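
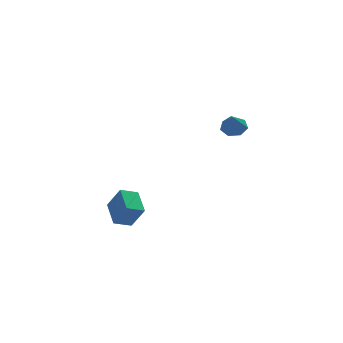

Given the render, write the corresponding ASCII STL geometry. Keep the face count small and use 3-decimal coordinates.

solid 
facet normal -0.926 -0.084 0.369
outer loop
vertex -1.847 -0.007 -2.947
vertex -1.758 1.399 -2.404
vertex -2.377 0.496 -4.164
endloop
endfacet
facet normal -0.058 -0.931 -0.360
outer loop
vertex -1.442 0.581 -4.536
vertex -1.847 -0.007 -2.947
vertex -2.377 0.496 -4.164
endloop
endfacet
facet normal -0.926 -0.084 0.369
outer loop
vertex -2.377 0.496 -4.164
vertex -1.758 1.399 -2.404
vertex -2.288 1.903 -3.621
endloop
endfacet
facet normal -0.373 0.354 -0.857
outer loop
vertex -2.288 1.903 -3.621
vertex -1.442 0.581 -4.536
vertex -2.377 0.496 -4.164
endloop
endfacet
facet normal 0.373 -0.355 0.857
outer loop
vertex -1.847 -0.007 -2.947
vertex -0.823 1.484 -2.776
vertex -1.758 1.399 -2.404
endloop
endfacet
facet normal -0.059 -0.931 -0.360
outer loop
vertex -0.912 0.077 -3.319
vertex -1.847 -0.007 -2.947
vertex -1.442 0.581 -4.536
endloop
endfacet
facet normal 0.373 -0.355 0.857
outer loop
vertex -0.912 0.077 -3.319
vertex -0.823 1.484 -2.776
vertex -1.847 -0.007 -2.947
endloop
endfacet
facet normal 0.059 0.931 0.360
outer loop
vertex -1.758 1.399 -2.404
vertex -0.823 1.484 -2.776
vertex -2.288 1.903 -3.621
endloop
endfacet
facet normal -0.373 0.355 -0.857
outer loop
vertex -1.353 1.987 -3.993
vertex -1.442 0.581 -4.536
vertex -2.288 1.903 -3.621
endloop
endfacet
facet normal 0.059 0.931 0.359
outer loop
vertex -2.288 1.903 -3.621
vertex -0.823 1.484 -2.776
vertex -1.353 1.987 -3.993
endloop
endfacet
facet normal 0.926 0.084 -0.369
outer loop
vertex -1.353 1.987 -3.993
vertex -0.912 0.077 -3.319
vertex -1.442 0.581 -4.536
endloop
endfacet
facet normal 0.926 0.084 -0.369
outer loop
vertex -0.823 1.484 -2.776
vertex -0.912 0.077 -3.319
vertex -1.353 1.987 -3.993
endloop
endfacet
facet normal 0.293 0.480 -0.827
outer loop
vertex 3.656 -1.787 2.519
vertex 3.082 -1.423 2.527
vertex 3.678 -1.28 2.821
endloop
endfacet
facet normal 0.727 -0.375 0.576
outer loop
vertex 3.656 -1.787 2.519
vertex 3.678 -1.28 2.821
vertex 2.718 -2.017 3.553
endloop
endfacet
facet normal 0.293 0.479 -0.827
outer loop
vertex 3.678 -1.28 2.821
vertex 3.082 -1.423 2.527
vertex 3.251 -0.881 2.901
endloop
endfacet
facet normal 0.430 0.289 0.855
outer loop
vertex 3.678 -1.28 2.821
vertex 3.251 -0.881 2.901
vertex 2.718 -2.017 3.553
endloop
endfacet
facet normal 0.293 0.479 -0.827
outer loop
vertex 3.251 -0.881 2.901
vertex 3.082 -1.423 2.527
vertex 2.696 -0.89 2.699
endloop
endfacet
facet normal -0.288 0.575 0.766
outer loop
vertex 3.251 -0.881 2.901
vertex 2.696 -0.89 2.699
vertex 2.718 -2.017 3.553
endloop
endfacet
facet normal 0.293 0.479 -0.827
outer loop
vertex 2.696 -0.89 2.699
vertex 3.082 -1.423 2.527
vertex 2.432 -1.3 2.368
endloop
endfacet
facet normal -0.887 0.268 0.376
outer loop
vertex 2.696 -0.89 2.699
vertex 2.432 -1.3 2.368
vertex 2.718 -2.017 3.553
endloop
endfacet
facet normal 0.293 0.480 -0.827
outer loop
vertex 2.432 -1.3 2.368
vertex 3.082 -1.423 2.527
vertex 2.657 -1.803 2.156
endloop
endfacet
facet normal -0.916 -0.401 -0.021
outer loop
vertex 2.432 -1.3 2.368
vertex 2.657 -1.803 2.156
vertex 2.718 -2.017 3.553
endloop
endfacet
facet normal 0.294 0.479 -0.827
outer loop
vertex 2.657 -1.803 2.156
vertex 3.082 -1.423 2.527
vertex 3.201 -2.02 2.224
endloop
endfacet
facet normal -0.354 -0.927 -0.127
outer loop
vertex 2.657 -1.803 2.156
vertex 3.201 -2.02 2.224
vertex 2.718 -2.017 3.553
endloop
endfacet
facet normal 0.292 0.479 -0.828
outer loop
vertex 3.201 -2.02 2.224
vertex 3.082 -1.423 2.527
vertex 3.656 -1.787 2.519
endloop
endfacet
facet normal 0.378 -0.915 0.140
outer loop
vertex 3.201 -2.02 2.224
vertex 3.656 -1.787 2.519
vertex 2.718 -2.017 3.553
endloop
endfacet

endsolid


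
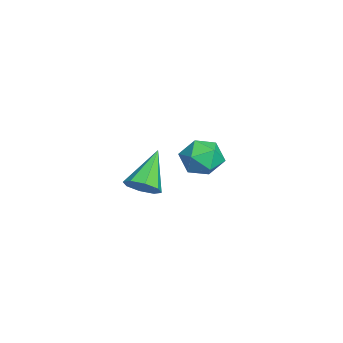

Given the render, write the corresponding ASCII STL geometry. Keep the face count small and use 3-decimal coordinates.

solid 
facet normal 0.684 -0.301 -0.664
outer loop
vertex 1.767 -0.0 -1.908
vertex 1.4 -0.488 -2.065
vertex 1.464 0.105 -2.268
endloop
endfacet
facet normal 0.110 0.975 0.192
outer loop
vertex 1.767 -0.0 -1.908
vertex 1.464 0.105 -2.268
vertex 0.32 -0.012 -1.015
endloop
endfacet
facet normal 0.684 -0.301 -0.665
outer loop
vertex 1.464 0.105 -2.268
vertex 1.4 -0.488 -2.065
vertex 1.123 -0.137 -2.509
endloop
endfacet
facet normal -0.408 0.865 -0.292
outer loop
vertex 1.464 0.105 -2.268
vertex 1.123 -0.137 -2.509
vertex 0.32 -0.012 -1.015
endloop
endfacet
facet normal 0.685 -0.300 -0.664
outer loop
vertex 1.123 -0.137 -2.509
vertex 1.4 -0.488 -2.065
vertex 0.945 -0.585 -2.49
endloop
endfacet
facet normal -0.827 0.309 -0.470
outer loop
vertex 1.123 -0.137 -2.509
vertex 0.945 -0.585 -2.49
vertex 0.32 -0.012 -1.015
endloop
endfacet
facet normal 0.684 -0.301 -0.664
outer loop
vertex 0.945 -0.585 -2.49
vertex 1.4 -0.488 -2.065
vertex 1.034 -0.976 -2.221
endloop
endfacet
facet normal -0.899 -0.368 -0.238
outer loop
vertex 0.945 -0.585 -2.49
vertex 1.034 -0.976 -2.221
vertex 0.32 -0.012 -1.015
endloop
endfacet
facet normal 0.684 -0.301 -0.664
outer loop
vertex 1.034 -0.976 -2.221
vertex 1.4 -0.488 -2.065
vertex 1.337 -1.081 -1.861
endloop
endfacet
facet normal -0.584 -0.767 0.267
outer loop
vertex 1.034 -0.976 -2.221
vertex 1.337 -1.081 -1.861
vertex 0.32 -0.012 -1.015
endloop
endfacet
facet normal 0.684 -0.301 -0.665
outer loop
vertex 1.337 -1.081 -1.861
vertex 1.4 -0.488 -2.065
vertex 1.677 -0.839 -1.621
endloop
endfacet
facet normal -0.064 -0.656 0.752
outer loop
vertex 1.337 -1.081 -1.861
vertex 1.677 -0.839 -1.621
vertex 0.32 -0.012 -1.015
endloop
endfacet
facet normal 0.684 -0.301 -0.665
outer loop
vertex 1.677 -0.839 -1.621
vertex 1.4 -0.488 -2.065
vertex 1.856 -0.391 -1.64
endloop
endfacet
facet normal 0.353 -0.102 0.930
outer loop
vertex 1.677 -0.839 -1.621
vertex 1.856 -0.391 -1.64
vertex 0.32 -0.012 -1.015
endloop
endfacet
facet normal 0.684 -0.300 -0.665
outer loop
vertex 1.856 -0.391 -1.64
vertex 1.4 -0.488 -2.065
vertex 1.767 -0.0 -1.908
endloop
endfacet
facet normal 0.426 0.575 0.698
outer loop
vertex 1.856 -0.391 -1.64
vertex 1.767 -0.0 -1.908
vertex 0.32 -0.012 -1.015
endloop
endfacet
facet normal 0.003 0.881 0.474
outer loop
vertex -2.702 2.178 -3.181
vertex -3.213 1.869 -2.603
vertex -2.39 1.813 -2.504
endloop
endfacet
facet normal 0.620 0.773 0.131
outer loop
vertex -2.702 2.178 -3.181
vertex -2.39 1.813 -2.504
vertex -2.051 1.667 -3.248
endloop
endfacet
facet normal 0.474 0.678 -0.561
outer loop
vertex -2.702 2.178 -3.181
vertex -2.051 1.667 -3.248
vertex -2.664 1.633 -3.807
endloop
endfacet
facet normal -0.232 0.727 -0.647
outer loop
vertex -2.702 2.178 -3.181
vertex -2.664 1.633 -3.807
vertex -3.382 1.758 -3.409
endloop
endfacet
facet normal -0.524 0.852 -0.008
outer loop
vertex -2.702 2.178 -3.181
vertex -3.382 1.758 -3.409
vertex -3.213 1.869 -2.603
endloop
endfacet
facet normal 0.909 0.171 0.380
outer loop
vertex -2.051 1.667 -3.248
vertex -2.39 1.813 -2.504
vertex -2.158 1.042 -2.711
endloop
endfacet
facet normal -0.089 0.343 0.935
outer loop
vertex -2.39 1.813 -2.504
vertex -3.213 1.869 -2.603
vertex -2.876 1.167 -2.313
endloop
endfacet
facet normal -0.942 0.296 0.157
outer loop
vertex -3.213 1.869 -2.603
vertex -3.382 1.758 -3.409
vertex -3.489 1.133 -2.872
endloop
endfacet
facet normal -0.470 0.094 -0.878
outer loop
vertex -3.382 1.758 -3.409
vertex -2.664 1.633 -3.807
vertex -3.15 0.987 -3.616
endloop
endfacet
facet normal 0.673 0.018 -0.739
outer loop
vertex -2.664 1.633 -3.807
vertex -2.051 1.667 -3.248
vertex -2.327 0.931 -3.517
endloop
endfacet
facet normal 0.232 -0.727 0.647
outer loop
vertex -2.838 0.622 -2.939
vertex -2.158 1.042 -2.711
vertex -2.876 1.167 -2.313
endloop
endfacet
facet normal -0.474 -0.678 0.561
outer loop
vertex -2.838 0.622 -2.939
vertex -2.876 1.167 -2.313
vertex -3.489 1.133 -2.872
endloop
endfacet
facet normal -0.620 -0.773 -0.131
outer loop
vertex -2.838 0.622 -2.939
vertex -3.489 1.133 -2.872
vertex -3.15 0.987 -3.616
endloop
endfacet
facet normal -0.003 -0.881 -0.474
outer loop
vertex -2.838 0.622 -2.939
vertex -3.15 0.987 -3.616
vertex -2.327 0.931 -3.517
endloop
endfacet
facet normal 0.524 -0.852 0.008
outer loop
vertex -2.838 0.622 -2.939
vertex -2.327 0.931 -3.517
vertex -2.158 1.042 -2.711
endloop
endfacet
facet normal 0.470 -0.094 0.878
outer loop
vertex -2.876 1.167 -2.313
vertex -2.158 1.042 -2.711
vertex -2.39 1.813 -2.504
endloop
endfacet
facet normal -0.673 -0.018 0.739
outer loop
vertex -3.489 1.133 -2.872
vertex -2.876 1.167 -2.313
vertex -3.213 1.869 -2.603
endloop
endfacet
facet normal -0.909 -0.171 -0.380
outer loop
vertex -3.15 0.987 -3.616
vertex -3.489 1.133 -2.872
vertex -3.382 1.758 -3.409
endloop
endfacet
facet normal 0.089 -0.343 -0.935
outer loop
vertex -2.327 0.931 -3.517
vertex -3.15 0.987 -3.616
vertex -2.664 1.633 -3.807
endloop
endfacet
facet normal 0.942 -0.296 -0.157
outer loop
vertex -2.158 1.042 -2.711
vertex -2.327 0.931 -3.517
vertex -2.051 1.667 -3.248
endloop
endfacet

endsolid


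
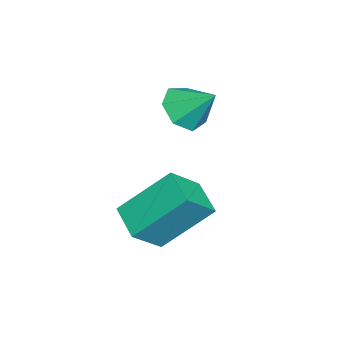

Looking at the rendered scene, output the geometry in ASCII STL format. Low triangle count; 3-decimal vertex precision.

solid 
facet normal -0.579 0.460 -0.673
outer loop
vertex -2.187 -1.212 -2.434
vertex -1.345 -0.615 -2.75
vertex -1.756 -2.469 -3.664
endloop
endfacet
facet normal -0.779 -0.554 0.293
outer loop
vertex -1.055 -3.025 -2.85
vertex -2.187 -1.212 -2.434
vertex -1.756 -2.469 -3.664
endloop
endfacet
facet normal -0.579 0.460 -0.673
outer loop
vertex -1.756 -2.469 -3.664
vertex -1.345 -0.615 -2.75
vertex -0.914 -1.871 -3.98
endloop
endfacet
facet normal 0.238 -0.694 -0.679
outer loop
vertex -0.914 -1.871 -3.98
vertex -1.055 -3.025 -2.85
vertex -1.756 -2.469 -3.664
endloop
endfacet
facet normal -0.238 0.695 0.679
outer loop
vertex -2.187 -1.212 -2.434
vertex -0.644 -1.171 -1.936
vertex -1.345 -0.615 -2.75
endloop
endfacet
facet normal -0.780 -0.554 0.292
outer loop
vertex -1.486 -1.769 -1.62
vertex -2.187 -1.212 -2.434
vertex -1.055 -3.025 -2.85
endloop
endfacet
facet normal -0.238 0.694 0.680
outer loop
vertex -1.486 -1.769 -1.62
vertex -0.644 -1.171 -1.936
vertex -2.187 -1.212 -2.434
endloop
endfacet
facet normal 0.779 0.554 -0.293
outer loop
vertex -1.345 -0.615 -2.75
vertex -0.644 -1.171 -1.936
vertex -0.914 -1.871 -3.98
endloop
endfacet
facet normal 0.237 -0.694 -0.679
outer loop
vertex -0.213 -2.428 -3.166
vertex -1.055 -3.025 -2.85
vertex -0.914 -1.871 -3.98
endloop
endfacet
facet normal 0.780 0.554 -0.293
outer loop
vertex -0.914 -1.871 -3.98
vertex -0.644 -1.171 -1.936
vertex -0.213 -2.428 -3.166
endloop
endfacet
facet normal 0.579 -0.460 0.673
outer loop
vertex -0.213 -2.428 -3.166
vertex -1.486 -1.769 -1.62
vertex -1.055 -3.025 -2.85
endloop
endfacet
facet normal 0.579 -0.460 0.673
outer loop
vertex -0.644 -1.171 -1.936
vertex -1.486 -1.769 -1.62
vertex -0.213 -2.428 -3.166
endloop
endfacet
facet normal -0.220 -0.717 -0.661
outer loop
vertex -3.22 -1.612 -1.234
vertex -3.69 -1.923 -0.74
vertex -3.835 -1.401 -1.258
endloop
endfacet
facet normal 0.318 0.892 -0.322
outer loop
vertex -3.22 -1.612 -1.234
vertex -3.835 -1.401 -1.258
vertex -3.43 -1.077 0.04
endloop
endfacet
facet normal -0.220 -0.717 -0.661
outer loop
vertex -3.835 -1.401 -1.258
vertex -3.69 -1.923 -0.74
vertex -4.341 -1.583 -0.892
endloop
endfacet
facet normal -0.401 0.910 -0.102
outer loop
vertex -3.835 -1.401 -1.258
vertex -4.341 -1.583 -0.892
vertex -3.43 -1.077 0.04
endloop
endfacet
facet normal -0.220 -0.718 -0.661
outer loop
vertex -4.341 -1.583 -0.892
vertex -3.69 -1.923 -0.74
vertex -4.357 -2.021 -0.411
endloop
endfacet
facet normal -0.737 0.512 0.442
outer loop
vertex -4.341 -1.583 -0.892
vertex -4.357 -2.021 -0.411
vertex -3.43 -1.077 0.04
endloop
endfacet
facet normal -0.221 -0.717 -0.662
outer loop
vertex -4.357 -2.021 -0.411
vertex -3.69 -1.923 -0.74
vertex -3.871 -2.386 -0.178
endloop
endfacet
facet normal -0.435 -0.004 0.901
outer loop
vertex -4.357 -2.021 -0.411
vertex -3.871 -2.386 -0.178
vertex -3.43 -1.077 0.04
endloop
endfacet
facet normal -0.221 -0.717 -0.662
outer loop
vertex -3.871 -2.386 -0.178
vertex -3.69 -1.923 -0.74
vertex -3.249 -2.402 -0.368
endloop
endfacet
facet normal 0.277 -0.248 0.928
outer loop
vertex -3.871 -2.386 -0.178
vertex -3.249 -2.402 -0.368
vertex -3.43 -1.077 0.04
endloop
endfacet
facet normal -0.221 -0.717 -0.661
outer loop
vertex -3.249 -2.402 -0.368
vertex -3.69 -1.923 -0.74
vertex -2.959 -2.058 -0.838
endloop
endfacet
facet normal 0.862 -0.038 0.505
outer loop
vertex -3.249 -2.402 -0.368
vertex -2.959 -2.058 -0.838
vertex -3.43 -1.077 0.04
endloop
endfacet
facet normal -0.221 -0.717 -0.661
outer loop
vertex -2.959 -2.058 -0.838
vertex -3.69 -1.923 -0.74
vertex -3.22 -1.612 -1.234
endloop
endfacet
facet normal 0.881 0.470 -0.052
outer loop
vertex -2.959 -2.058 -0.838
vertex -3.22 -1.612 -1.234
vertex -3.43 -1.077 0.04
endloop
endfacet

endsolid


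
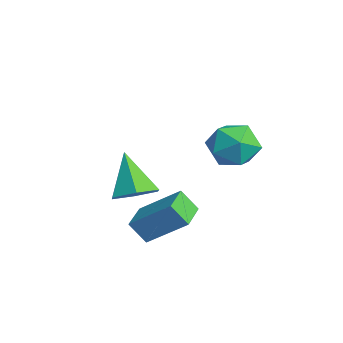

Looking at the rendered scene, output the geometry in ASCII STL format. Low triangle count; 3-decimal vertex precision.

solid 
facet normal 0.588 0.032 -0.809
outer loop
vertex -1.653 -1.512 -0.771
vertex -2.346 -1.342 -1.268
vertex -1.894 -0.689 -0.914
endloop
endfacet
facet normal 0.466 0.282 0.838
outer loop
vertex -1.653 -1.512 -0.771
vertex -1.894 -0.689 -0.914
vertex -3.374 -1.398 0.148
endloop
endfacet
facet normal 0.587 0.032 -0.809
outer loop
vertex -1.894 -0.689 -0.914
vertex -2.346 -1.342 -1.268
vertex -2.588 -0.519 -1.411
endloop
endfacet
facet normal -0.104 0.888 0.448
outer loop
vertex -1.894 -0.689 -0.914
vertex -2.588 -0.519 -1.411
vertex -3.374 -1.398 0.148
endloop
endfacet
facet normal 0.587 0.032 -0.809
outer loop
vertex -2.588 -0.519 -1.411
vertex -2.346 -1.342 -1.268
vertex -3.04 -1.173 -1.765
endloop
endfacet
facet normal -0.802 0.593 -0.070
outer loop
vertex -2.588 -0.519 -1.411
vertex -3.04 -1.173 -1.765
vertex -3.374 -1.398 0.148
endloop
endfacet
facet normal 0.587 0.031 -0.809
outer loop
vertex -3.04 -1.173 -1.765
vertex -2.346 -1.342 -1.268
vertex -2.798 -1.996 -1.621
endloop
endfacet
facet normal -0.930 -0.308 -0.199
outer loop
vertex -3.04 -1.173 -1.765
vertex -2.798 -1.996 -1.621
vertex -3.374 -1.398 0.148
endloop
endfacet
facet normal 0.587 0.030 -0.809
outer loop
vertex -2.798 -1.996 -1.621
vertex -2.346 -1.342 -1.268
vertex -2.105 -2.166 -1.124
endloop
endfacet
facet normal -0.361 -0.913 0.191
outer loop
vertex -2.798 -1.996 -1.621
vertex -2.105 -2.166 -1.124
vertex -3.374 -1.398 0.148
endloop
endfacet
facet normal 0.587 0.030 -0.809
outer loop
vertex -2.105 -2.166 -1.124
vertex -2.346 -1.342 -1.268
vertex -1.653 -1.512 -0.771
endloop
endfacet
facet normal 0.338 -0.617 0.710
outer loop
vertex -2.105 -2.166 -1.124
vertex -1.653 -1.512 -0.771
vertex -3.374 -1.398 0.148
endloop
endfacet
facet normal -0.834 0.552 0.011
outer loop
vertex 0.55 -0.769 0.419
vertex 0.847 -0.306 -0.293
vertex -0.185 -1.859 -0.594
endloop
endfacet
facet normal -0.330 -0.514 0.792
outer loop
vertex 0.773 -2.494 -0.607
vertex 0.55 -0.769 0.419
vertex -0.185 -1.859 -0.594
endloop
endfacet
facet normal -0.834 0.552 0.012
outer loop
vertex -0.185 -1.859 -0.594
vertex 0.847 -0.306 -0.293
vertex 0.111 -1.396 -1.307
endloop
endfacet
facet normal -0.443 -0.656 -0.610
outer loop
vertex 0.111 -1.396 -1.307
vertex 0.773 -2.494 -0.607
vertex -0.185 -1.859 -0.594
endloop
endfacet
facet normal 0.443 0.656 0.611
outer loop
vertex 0.55 -0.769 0.419
vertex 1.805 -0.941 -0.306
vertex 0.847 -0.306 -0.293
endloop
endfacet
facet normal -0.330 -0.514 0.792
outer loop
vertex 1.509 -1.404 0.407
vertex 0.55 -0.769 0.419
vertex 0.773 -2.494 -0.607
endloop
endfacet
facet normal 0.443 0.657 0.610
outer loop
vertex 1.509 -1.404 0.407
vertex 1.805 -0.941 -0.306
vertex 0.55 -0.769 0.419
endloop
endfacet
facet normal 0.330 0.514 -0.792
outer loop
vertex 0.847 -0.306 -0.293
vertex 1.805 -0.941 -0.306
vertex 0.111 -1.396 -1.307
endloop
endfacet
facet normal -0.442 -0.656 -0.611
outer loop
vertex 1.07 -2.031 -1.319
vertex 0.773 -2.494 -0.607
vertex 0.111 -1.396 -1.307
endloop
endfacet
facet normal 0.330 0.514 -0.792
outer loop
vertex 0.111 -1.396 -1.307
vertex 1.805 -0.941 -0.306
vertex 1.07 -2.031 -1.319
endloop
endfacet
facet normal 0.834 -0.552 -0.011
outer loop
vertex 1.07 -2.031 -1.319
vertex 1.509 -1.404 0.407
vertex 0.773 -2.494 -0.607
endloop
endfacet
facet normal 0.834 -0.551 -0.012
outer loop
vertex 1.805 -0.941 -0.306
vertex 1.509 -1.404 0.407
vertex 1.07 -2.031 -1.319
endloop
endfacet
facet normal 0.046 0.925 0.376
outer loop
vertex 0.592 1.516 2.387
vertex 1.009 1.183 3.156
vertex 1.525 1.455 2.424
endloop
endfacet
facet normal 0.075 0.938 -0.338
outer loop
vertex 0.592 1.516 2.387
vertex 1.525 1.455 2.424
vertex 1.072 1.21 1.643
endloop
endfacet
facet normal -0.514 0.624 -0.588
outer loop
vertex 0.592 1.516 2.387
vertex 1.072 1.21 1.643
vertex 0.275 0.788 1.892
endloop
endfacet
facet normal -0.909 0.416 -0.030
outer loop
vertex 0.592 1.516 2.387
vertex 0.275 0.788 1.892
vertex 0.236 0.771 2.827
endloop
endfacet
facet normal -0.562 0.603 0.566
outer loop
vertex 0.592 1.516 2.387
vertex 0.236 0.771 2.827
vertex 1.009 1.183 3.156
endloop
endfacet
facet normal 0.637 0.548 -0.542
outer loop
vertex 1.072 1.21 1.643
vertex 1.525 1.455 2.424
vertex 1.784 0.689 1.953
endloop
endfacet
facet normal 0.589 0.528 0.612
outer loop
vertex 1.525 1.455 2.424
vertex 1.009 1.183 3.156
vertex 1.745 0.672 2.888
endloop
endfacet
facet normal -0.395 0.007 0.919
outer loop
vertex 1.009 1.183 3.156
vertex 0.236 0.771 2.827
vertex 0.948 0.25 3.137
endloop
endfacet
facet normal -0.954 -0.295 -0.045
outer loop
vertex 0.236 0.771 2.827
vertex 0.275 0.788 1.892
vertex 0.495 0.005 2.356
endloop
endfacet
facet normal -0.317 0.040 -0.948
outer loop
vertex 0.275 0.788 1.892
vertex 1.072 1.21 1.643
vertex 1.011 0.277 1.624
endloop
endfacet
facet normal 0.909 -0.416 0.030
outer loop
vertex 1.428 -0.056 2.393
vertex 1.784 0.689 1.953
vertex 1.745 0.672 2.888
endloop
endfacet
facet normal 0.514 -0.624 0.588
outer loop
vertex 1.428 -0.056 2.393
vertex 1.745 0.672 2.888
vertex 0.948 0.25 3.137
endloop
endfacet
facet normal -0.075 -0.938 0.338
outer loop
vertex 1.428 -0.056 2.393
vertex 0.948 0.25 3.137
vertex 0.495 0.005 2.356
endloop
endfacet
facet normal -0.046 -0.925 -0.376
outer loop
vertex 1.428 -0.056 2.393
vertex 0.495 0.005 2.356
vertex 1.011 0.277 1.624
endloop
endfacet
facet normal 0.562 -0.603 -0.566
outer loop
vertex 1.428 -0.056 2.393
vertex 1.011 0.277 1.624
vertex 1.784 0.689 1.953
endloop
endfacet
facet normal 0.954 0.295 0.045
outer loop
vertex 1.745 0.672 2.888
vertex 1.784 0.689 1.953
vertex 1.525 1.455 2.424
endloop
endfacet
facet normal 0.317 -0.040 0.948
outer loop
vertex 0.948 0.25 3.137
vertex 1.745 0.672 2.888
vertex 1.009 1.183 3.156
endloop
endfacet
facet normal -0.637 -0.548 0.542
outer loop
vertex 0.495 0.005 2.356
vertex 0.948 0.25 3.137
vertex 0.236 0.771 2.827
endloop
endfacet
facet normal -0.589 -0.528 -0.612
outer loop
vertex 1.011 0.277 1.624
vertex 0.495 0.005 2.356
vertex 0.275 0.788 1.892
endloop
endfacet
facet normal 0.395 -0.007 -0.919
outer loop
vertex 1.784 0.689 1.953
vertex 1.011 0.277 1.624
vertex 1.072 1.21 1.643
endloop
endfacet

endsolid


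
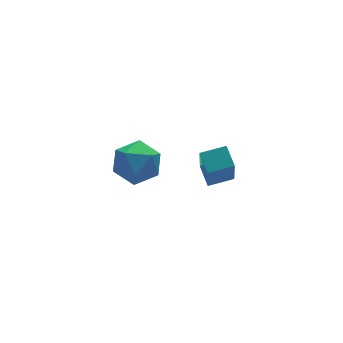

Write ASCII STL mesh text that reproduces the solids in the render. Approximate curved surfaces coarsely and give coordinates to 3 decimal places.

solid 
facet normal 0.098 -0.032 0.995
outer loop
vertex -3.252 -0.65 2.501
vertex -4.069 -1.102 2.567
vertex -3.272 -1.585 2.473
endloop
endfacet
facet normal 0.736 -0.036 0.676
outer loop
vertex -3.252 -0.65 2.501
vertex -3.272 -1.585 2.473
vertex -2.714 -1.112 1.89
endloop
endfacet
facet normal 0.787 0.552 0.275
outer loop
vertex -3.252 -0.65 2.501
vertex -2.714 -1.112 1.89
vertex -3.165 -0.336 1.623
endloop
endfacet
facet normal 0.179 0.921 0.347
outer loop
vertex -3.252 -0.65 2.501
vertex -3.165 -0.336 1.623
vertex -4.002 -0.331 2.042
endloop
endfacet
facet normal -0.246 0.560 0.791
outer loop
vertex -3.252 -0.65 2.501
vertex -4.002 -0.331 2.042
vertex -4.069 -1.102 2.567
endloop
endfacet
facet normal 0.761 -0.602 0.241
outer loop
vertex -2.714 -1.112 1.89
vertex -3.272 -1.585 2.473
vertex -3.198 -1.849 1.578
endloop
endfacet
facet normal -0.271 -0.594 0.757
outer loop
vertex -3.272 -1.585 2.473
vertex -4.069 -1.102 2.567
vertex -4.035 -1.844 1.997
endloop
endfacet
facet normal -0.828 0.363 0.427
outer loop
vertex -4.069 -1.102 2.567
vertex -4.002 -0.331 2.042
vertex -4.486 -1.068 1.73
endloop
endfacet
facet normal -0.140 0.947 -0.291
outer loop
vertex -4.002 -0.331 2.042
vertex -3.165 -0.336 1.623
vertex -3.928 -0.595 1.147
endloop
endfacet
facet normal 0.844 0.351 -0.406
outer loop
vertex -3.165 -0.336 1.623
vertex -2.714 -1.112 1.89
vertex -3.131 -1.078 1.053
endloop
endfacet
facet normal -0.179 -0.921 -0.347
outer loop
vertex -3.948 -1.53 1.119
vertex -3.198 -1.849 1.578
vertex -4.035 -1.844 1.997
endloop
endfacet
facet normal -0.787 -0.552 -0.275
outer loop
vertex -3.948 -1.53 1.119
vertex -4.035 -1.844 1.997
vertex -4.486 -1.068 1.73
endloop
endfacet
facet normal -0.736 0.036 -0.676
outer loop
vertex -3.948 -1.53 1.119
vertex -4.486 -1.068 1.73
vertex -3.928 -0.595 1.147
endloop
endfacet
facet normal -0.098 0.032 -0.995
outer loop
vertex -3.948 -1.53 1.119
vertex -3.928 -0.595 1.147
vertex -3.131 -1.078 1.053
endloop
endfacet
facet normal 0.246 -0.560 -0.791
outer loop
vertex -3.948 -1.53 1.119
vertex -3.131 -1.078 1.053
vertex -3.198 -1.849 1.578
endloop
endfacet
facet normal 0.140 -0.947 0.291
outer loop
vertex -4.035 -1.844 1.997
vertex -3.198 -1.849 1.578
vertex -3.272 -1.585 2.473
endloop
endfacet
facet normal -0.844 -0.351 0.406
outer loop
vertex -4.486 -1.068 1.73
vertex -4.035 -1.844 1.997
vertex -4.069 -1.102 2.567
endloop
endfacet
facet normal -0.761 0.602 -0.241
outer loop
vertex -3.928 -0.595 1.147
vertex -4.486 -1.068 1.73
vertex -4.002 -0.331 2.042
endloop
endfacet
facet normal 0.271 0.594 -0.757
outer loop
vertex -3.131 -1.078 1.053
vertex -3.928 -0.595 1.147
vertex -3.165 -0.336 1.623
endloop
endfacet
facet normal 0.828 -0.363 -0.427
outer loop
vertex -3.198 -1.849 1.578
vertex -3.131 -1.078 1.053
vertex -2.714 -1.112 1.89
endloop
endfacet
facet normal -0.958 0.235 -0.162
outer loop
vertex -0.24 -0.045 -1.359
vertex -0.113 0.763 -0.938
vertex 0.265 0.795 -3.125
endloop
endfacet
facet normal -0.139 -0.878 -0.457
outer loop
vertex 1.233 0.557 -2.962
vertex -0.24 -0.045 -1.359
vertex 0.265 0.795 -3.125
endloop
endfacet
facet normal -0.958 0.236 -0.162
outer loop
vertex 0.265 0.795 -3.125
vertex -0.113 0.763 -0.938
vertex 0.393 1.603 -2.705
endloop
endfacet
facet normal 0.249 0.415 -0.875
outer loop
vertex 0.393 1.603 -2.705
vertex 1.233 0.557 -2.962
vertex 0.265 0.795 -3.125
endloop
endfacet
facet normal -0.250 -0.416 0.874
outer loop
vertex -0.24 -0.045 -1.359
vertex 0.855 0.525 -0.775
vertex -0.113 0.763 -0.938
endloop
endfacet
facet normal -0.139 -0.878 -0.457
outer loop
vertex 0.727 -0.283 -1.195
vertex -0.24 -0.045 -1.359
vertex 1.233 0.557 -2.962
endloop
endfacet
facet normal -0.250 -0.415 0.875
outer loop
vertex 0.727 -0.283 -1.195
vertex 0.855 0.525 -0.775
vertex -0.24 -0.045 -1.359
endloop
endfacet
facet normal 0.139 0.878 0.457
outer loop
vertex -0.113 0.763 -0.938
vertex 0.855 0.525 -0.775
vertex 0.393 1.603 -2.705
endloop
endfacet
facet normal 0.251 0.416 -0.874
outer loop
vertex 1.36 1.365 -2.541
vertex 1.233 0.557 -2.962
vertex 0.393 1.603 -2.705
endloop
endfacet
facet normal 0.139 0.878 0.457
outer loop
vertex 0.393 1.603 -2.705
vertex 0.855 0.525 -0.775
vertex 1.36 1.365 -2.541
endloop
endfacet
facet normal 0.958 -0.235 0.163
outer loop
vertex 1.36 1.365 -2.541
vertex 0.727 -0.283 -1.195
vertex 1.233 0.557 -2.962
endloop
endfacet
facet normal 0.958 -0.236 0.162
outer loop
vertex 0.855 0.525 -0.775
vertex 0.727 -0.283 -1.195
vertex 1.36 1.365 -2.541
endloop
endfacet

endsolid


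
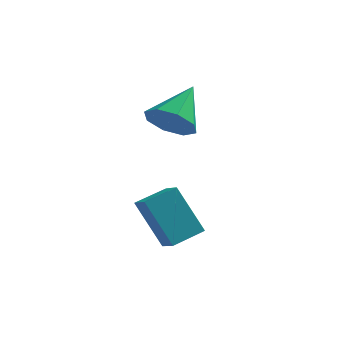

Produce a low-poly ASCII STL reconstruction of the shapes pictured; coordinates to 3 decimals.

solid 
facet normal -0.198 -0.770 -0.607
outer loop
vertex -2.039 -0.072 0.054
vertex -2.358 -0.62 0.853
vertex -2.802 0.016 0.191
endloop
endfacet
facet normal 0.024 0.896 -0.443
outer loop
vertex -2.039 -0.072 0.054
vertex -2.802 0.016 0.191
vertex -1.962 0.92 2.067
endloop
endfacet
facet normal -0.197 -0.770 -0.607
outer loop
vertex -2.802 0.016 0.191
vertex -2.358 -0.62 0.853
vertex -3.305 -0.269 0.716
endloop
endfacet
facet normal -0.584 0.802 -0.125
outer loop
vertex -2.802 0.016 0.191
vertex -3.305 -0.269 0.716
vertex -1.962 0.92 2.067
endloop
endfacet
facet normal -0.198 -0.770 -0.607
outer loop
vertex -3.305 -0.269 0.716
vertex -2.358 -0.62 0.853
vertex -3.253 -0.759 1.321
endloop
endfacet
facet normal -0.801 0.430 0.417
outer loop
vertex -3.305 -0.269 0.716
vertex -3.253 -0.759 1.321
vertex -1.962 0.92 2.067
endloop
endfacet
facet normal -0.198 -0.770 -0.607
outer loop
vertex -3.253 -0.759 1.321
vertex -2.358 -0.62 0.853
vertex -2.676 -1.168 1.652
endloop
endfacet
facet normal -0.499 -0.002 0.867
outer loop
vertex -3.253 -0.759 1.321
vertex -2.676 -1.168 1.652
vertex -1.962 0.92 2.067
endloop
endfacet
facet normal -0.198 -0.770 -0.607
outer loop
vertex -2.676 -1.168 1.652
vertex -2.358 -0.62 0.853
vertex -1.913 -1.256 1.515
endloop
endfacet
facet normal 0.145 -0.240 0.960
outer loop
vertex -2.676 -1.168 1.652
vertex -1.913 -1.256 1.515
vertex -1.962 0.92 2.067
endloop
endfacet
facet normal -0.197 -0.770 -0.607
outer loop
vertex -1.913 -1.256 1.515
vertex -2.358 -0.62 0.853
vertex -1.41 -0.971 0.99
endloop
endfacet
facet normal 0.753 -0.146 0.642
outer loop
vertex -1.913 -1.256 1.515
vertex -1.41 -0.971 0.99
vertex -1.962 0.92 2.067
endloop
endfacet
facet normal -0.197 -0.770 -0.607
outer loop
vertex -1.41 -0.971 0.99
vertex -2.358 -0.62 0.853
vertex -1.462 -0.481 0.385
endloop
endfacet
facet normal 0.969 0.226 0.100
outer loop
vertex -1.41 -0.971 0.99
vertex -1.462 -0.481 0.385
vertex -1.962 0.92 2.067
endloop
endfacet
facet normal -0.198 -0.770 -0.607
outer loop
vertex -1.462 -0.481 0.385
vertex -2.358 -0.62 0.853
vertex -2.039 -0.072 0.054
endloop
endfacet
facet normal 0.667 0.658 -0.350
outer loop
vertex -1.462 -0.481 0.385
vertex -2.039 -0.072 0.054
vertex -1.962 0.92 2.067
endloop
endfacet
facet normal -0.493 0.098 0.864
outer loop
vertex -1.418 -3.089 -1.117
vertex -1.956 -2.502 -1.491
vertex -2.241 -4.07 -1.475
endloop
endfacet
facet normal 0.611 -0.668 0.426
outer loop
vertex -1.204 -4.278 -3.289
vertex -1.418 -3.089 -1.117
vertex -2.241 -4.07 -1.475
endloop
endfacet
facet normal -0.493 0.098 0.864
outer loop
vertex -2.241 -4.07 -1.475
vertex -1.956 -2.502 -1.491
vertex -2.779 -3.483 -1.849
endloop
endfacet
facet normal -0.619 -0.738 -0.269
outer loop
vertex -2.779 -3.483 -1.849
vertex -1.204 -4.278 -3.289
vertex -2.241 -4.07 -1.475
endloop
endfacet
facet normal 0.619 0.738 0.269
outer loop
vertex -1.418 -3.089 -1.117
vertex -0.919 -2.71 -3.305
vertex -1.956 -2.502 -1.491
endloop
endfacet
facet normal 0.611 -0.668 0.426
outer loop
vertex -0.381 -3.297 -2.931
vertex -1.418 -3.089 -1.117
vertex -1.204 -4.278 -3.289
endloop
endfacet
facet normal 0.619 0.738 0.269
outer loop
vertex -0.381 -3.297 -2.931
vertex -0.919 -2.71 -3.305
vertex -1.418 -3.089 -1.117
endloop
endfacet
facet normal -0.611 0.668 -0.426
outer loop
vertex -1.956 -2.502 -1.491
vertex -0.919 -2.71 -3.305
vertex -2.779 -3.483 -1.849
endloop
endfacet
facet normal -0.619 -0.738 -0.269
outer loop
vertex -1.742 -3.691 -3.663
vertex -1.204 -4.278 -3.289
vertex -2.779 -3.483 -1.849
endloop
endfacet
facet normal -0.611 0.668 -0.426
outer loop
vertex -2.779 -3.483 -1.849
vertex -0.919 -2.71 -3.305
vertex -1.742 -3.691 -3.663
endloop
endfacet
facet normal 0.493 -0.098 -0.864
outer loop
vertex -1.742 -3.691 -3.663
vertex -0.381 -3.297 -2.931
vertex -1.204 -4.278 -3.289
endloop
endfacet
facet normal 0.493 -0.098 -0.864
outer loop
vertex -0.919 -2.71 -3.305
vertex -0.381 -3.297 -2.931
vertex -1.742 -3.691 -3.663
endloop
endfacet

endsolid


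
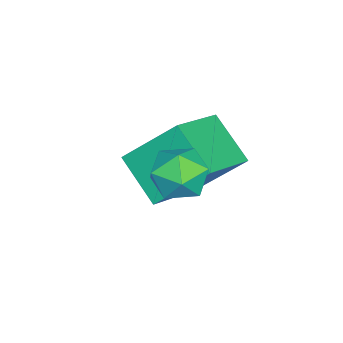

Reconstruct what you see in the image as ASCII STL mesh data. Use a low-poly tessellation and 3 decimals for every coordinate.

solid 
facet normal -0.289 0.471 0.833
outer loop
vertex -0.336 -1.109 2.112
vertex -1.019 -1.708 2.214
vertex -0.203 -1.876 2.592
endloop
endfacet
facet normal 0.416 0.533 0.737
outer loop
vertex -0.336 -1.109 2.112
vertex -0.203 -1.876 2.592
vertex 0.442 -1.58 2.014
endloop
endfacet
facet normal 0.525 0.845 0.104
outer loop
vertex -0.336 -1.109 2.112
vertex 0.442 -1.58 2.014
vertex 0.024 -1.23 1.28
endloop
endfacet
facet normal -0.111 0.975 -0.190
outer loop
vertex -0.336 -1.109 2.112
vertex 0.024 -1.23 1.28
vertex -0.879 -1.309 1.404
endloop
endfacet
facet normal -0.614 0.745 0.261
outer loop
vertex -0.336 -1.109 2.112
vertex -0.879 -1.309 1.404
vertex -1.019 -1.708 2.214
endloop
endfacet
facet normal 0.693 -0.124 0.710
outer loop
vertex 0.442 -1.58 2.014
vertex -0.203 -1.876 2.592
vertex 0.239 -2.471 2.056
endloop
endfacet
facet normal -0.447 -0.224 0.866
outer loop
vertex -0.203 -1.876 2.592
vertex -1.019 -1.708 2.214
vertex -0.664 -2.55 2.18
endloop
endfacet
facet normal -0.974 0.219 -0.060
outer loop
vertex -1.019 -1.708 2.214
vertex -0.879 -1.309 1.404
vertex -1.082 -2.2 1.446
endloop
endfacet
facet normal -0.160 0.592 -0.790
outer loop
vertex -0.879 -1.309 1.404
vertex 0.024 -1.23 1.28
vertex -0.437 -1.904 0.868
endloop
endfacet
facet normal 0.870 0.380 -0.315
outer loop
vertex 0.024 -1.23 1.28
vertex 0.442 -1.58 2.014
vertex 0.379 -2.072 1.246
endloop
endfacet
facet normal 0.111 -0.975 0.190
outer loop
vertex -0.304 -2.671 1.348
vertex 0.239 -2.471 2.056
vertex -0.664 -2.55 2.18
endloop
endfacet
facet normal -0.525 -0.845 -0.104
outer loop
vertex -0.304 -2.671 1.348
vertex -0.664 -2.55 2.18
vertex -1.082 -2.2 1.446
endloop
endfacet
facet normal -0.416 -0.533 -0.737
outer loop
vertex -0.304 -2.671 1.348
vertex -1.082 -2.2 1.446
vertex -0.437 -1.904 0.868
endloop
endfacet
facet normal 0.289 -0.471 -0.833
outer loop
vertex -0.304 -2.671 1.348
vertex -0.437 -1.904 0.868
vertex 0.379 -2.072 1.246
endloop
endfacet
facet normal 0.614 -0.745 -0.261
outer loop
vertex -0.304 -2.671 1.348
vertex 0.379 -2.072 1.246
vertex 0.239 -2.471 2.056
endloop
endfacet
facet normal 0.160 -0.592 0.790
outer loop
vertex -0.664 -2.55 2.18
vertex 0.239 -2.471 2.056
vertex -0.203 -1.876 2.592
endloop
endfacet
facet normal -0.870 -0.380 0.315
outer loop
vertex -1.082 -2.2 1.446
vertex -0.664 -2.55 2.18
vertex -1.019 -1.708 2.214
endloop
endfacet
facet normal -0.693 0.124 -0.710
outer loop
vertex -0.437 -1.904 0.868
vertex -1.082 -2.2 1.446
vertex -0.879 -1.309 1.404
endloop
endfacet
facet normal 0.447 0.224 -0.866
outer loop
vertex 0.379 -2.072 1.246
vertex -0.437 -1.904 0.868
vertex 0.024 -1.23 1.28
endloop
endfacet
facet normal 0.974 -0.219 0.060
outer loop
vertex 0.239 -2.471 2.056
vertex 0.379 -2.072 1.246
vertex 0.442 -1.58 2.014
endloop
endfacet
facet normal -0.873 0.261 -0.412
outer loop
vertex -4.042 -2.036 1.084
vertex -3.213 -0.851 0.081
vertex -3.764 -3.53 -0.451
endloop
endfacet
facet normal -0.471 -0.673 0.570
outer loop
vertex -1.967 -4.069 0.399
vertex -4.042 -2.036 1.084
vertex -3.764 -3.53 -0.451
endloop
endfacet
facet normal -0.873 0.261 -0.412
outer loop
vertex -3.764 -3.53 -0.451
vertex -3.213 -0.851 0.081
vertex -2.936 -2.345 -1.454
endloop
endfacet
facet normal 0.129 -0.692 -0.711
outer loop
vertex -2.936 -2.345 -1.454
vertex -1.967 -4.069 0.399
vertex -3.764 -3.53 -0.451
endloop
endfacet
facet normal -0.129 0.692 0.711
outer loop
vertex -4.042 -2.036 1.084
vertex -1.416 -1.39 0.931
vertex -3.213 -0.851 0.081
endloop
endfacet
facet normal -0.471 -0.673 0.570
outer loop
vertex -2.244 -2.575 1.934
vertex -4.042 -2.036 1.084
vertex -1.967 -4.069 0.399
endloop
endfacet
facet normal -0.129 0.692 0.711
outer loop
vertex -2.244 -2.575 1.934
vertex -1.416 -1.39 0.931
vertex -4.042 -2.036 1.084
endloop
endfacet
facet normal 0.471 0.673 -0.570
outer loop
vertex -3.213 -0.851 0.081
vertex -1.416 -1.39 0.931
vertex -2.936 -2.345 -1.454
endloop
endfacet
facet normal 0.129 -0.692 -0.711
outer loop
vertex -1.138 -2.884 -0.604
vertex -1.967 -4.069 0.399
vertex -2.936 -2.345 -1.454
endloop
endfacet
facet normal 0.471 0.673 -0.570
outer loop
vertex -2.936 -2.345 -1.454
vertex -1.416 -1.39 0.931
vertex -1.138 -2.884 -0.604
endloop
endfacet
facet normal 0.873 -0.262 0.412
outer loop
vertex -1.138 -2.884 -0.604
vertex -2.244 -2.575 1.934
vertex -1.967 -4.069 0.399
endloop
endfacet
facet normal 0.873 -0.261 0.412
outer loop
vertex -1.416 -1.39 0.931
vertex -2.244 -2.575 1.934
vertex -1.138 -2.884 -0.604
endloop
endfacet

endsolid


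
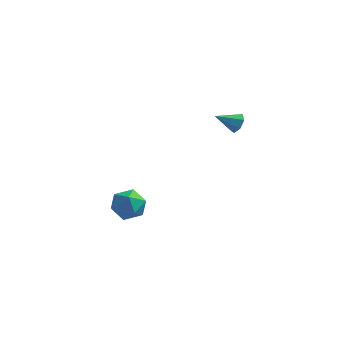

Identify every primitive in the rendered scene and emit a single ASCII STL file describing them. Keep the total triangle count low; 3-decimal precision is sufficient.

solid 
facet normal -0.068 0.964 0.258
outer loop
vertex -1.094 -0.602 -4.073
vertex -2.117 -0.716 -3.916
vertex -1.449 -0.878 -3.134
endloop
endfacet
facet normal 0.574 0.701 0.423
outer loop
vertex -1.094 -0.602 -4.073
vertex -1.449 -0.878 -3.134
vertex -0.601 -1.337 -3.525
endloop
endfacet
facet normal 0.873 0.454 -0.176
outer loop
vertex -1.094 -0.602 -4.073
vertex -0.601 -1.337 -3.525
vertex -0.744 -1.459 -4.549
endloop
endfacet
facet normal 0.415 0.565 -0.713
outer loop
vertex -1.094 -0.602 -4.073
vertex -0.744 -1.459 -4.549
vertex -1.681 -1.075 -4.79
endloop
endfacet
facet normal -0.166 0.880 -0.445
outer loop
vertex -1.094 -0.602 -4.073
vertex -1.681 -1.075 -4.79
vertex -2.117 -0.716 -3.916
endloop
endfacet
facet normal 0.479 0.148 0.865
outer loop
vertex -0.601 -1.337 -3.525
vertex -1.449 -0.878 -3.134
vertex -1.319 -1.905 -3.03
endloop
endfacet
facet normal -0.559 0.575 0.597
outer loop
vertex -1.449 -0.878 -3.134
vertex -2.117 -0.716 -3.916
vertex -2.256 -1.521 -3.271
endloop
endfacet
facet normal -0.719 0.439 -0.539
outer loop
vertex -2.117 -0.716 -3.916
vertex -1.681 -1.075 -4.79
vertex -2.399 -1.643 -4.295
endloop
endfacet
facet normal 0.221 -0.070 -0.973
outer loop
vertex -1.681 -1.075 -4.79
vertex -0.744 -1.459 -4.549
vertex -1.551 -2.102 -4.686
endloop
endfacet
facet normal 0.963 -0.250 -0.105
outer loop
vertex -0.744 -1.459 -4.549
vertex -0.601 -1.337 -3.525
vertex -0.883 -2.264 -3.904
endloop
endfacet
facet normal -0.415 -0.565 0.713
outer loop
vertex -1.906 -2.378 -3.747
vertex -1.319 -1.905 -3.03
vertex -2.256 -1.521 -3.271
endloop
endfacet
facet normal -0.873 -0.454 0.176
outer loop
vertex -1.906 -2.378 -3.747
vertex -2.256 -1.521 -3.271
vertex -2.399 -1.643 -4.295
endloop
endfacet
facet normal -0.574 -0.701 -0.423
outer loop
vertex -1.906 -2.378 -3.747
vertex -2.399 -1.643 -4.295
vertex -1.551 -2.102 -4.686
endloop
endfacet
facet normal 0.068 -0.964 -0.258
outer loop
vertex -1.906 -2.378 -3.747
vertex -1.551 -2.102 -4.686
vertex -0.883 -2.264 -3.904
endloop
endfacet
facet normal 0.166 -0.880 0.445
outer loop
vertex -1.906 -2.378 -3.747
vertex -0.883 -2.264 -3.904
vertex -1.319 -1.905 -3.03
endloop
endfacet
facet normal -0.221 0.070 0.973
outer loop
vertex -2.256 -1.521 -3.271
vertex -1.319 -1.905 -3.03
vertex -1.449 -0.878 -3.134
endloop
endfacet
facet normal -0.963 0.250 0.105
outer loop
vertex -2.399 -1.643 -4.295
vertex -2.256 -1.521 -3.271
vertex -2.117 -0.716 -3.916
endloop
endfacet
facet normal -0.479 -0.148 -0.865
outer loop
vertex -1.551 -2.102 -4.686
vertex -2.399 -1.643 -4.295
vertex -1.681 -1.075 -4.79
endloop
endfacet
facet normal 0.559 -0.575 -0.597
outer loop
vertex -0.883 -2.264 -3.904
vertex -1.551 -2.102 -4.686
vertex -0.744 -1.459 -4.549
endloop
endfacet
facet normal 0.719 -0.439 0.539
outer loop
vertex -1.319 -1.905 -3.03
vertex -0.883 -2.264 -3.904
vertex -0.601 -1.337 -3.525
endloop
endfacet
facet normal 0.738 0.450 -0.504
outer loop
vertex 4.222 -0.649 3.464
vertex 4.029 -0.927 2.933
vertex 3.853 -0.371 3.172
endloop
endfacet
facet normal -0.281 0.492 0.824
outer loop
vertex 4.222 -0.649 3.464
vertex 3.853 -0.371 3.172
vertex 3.071 -1.513 3.587
endloop
endfacet
facet normal 0.737 0.450 -0.504
outer loop
vertex 3.853 -0.371 3.172
vertex 4.029 -0.927 2.933
vertex 3.616 -0.512 2.7
endloop
endfacet
facet normal -0.771 0.603 0.207
outer loop
vertex 3.853 -0.371 3.172
vertex 3.616 -0.512 2.7
vertex 3.071 -1.513 3.587
endloop
endfacet
facet normal 0.737 0.452 -0.503
outer loop
vertex 3.616 -0.512 2.7
vertex 4.029 -0.927 2.933
vertex 3.691 -0.965 2.403
endloop
endfacet
facet normal -0.901 0.123 -0.415
outer loop
vertex 3.616 -0.512 2.7
vertex 3.691 -0.965 2.403
vertex 3.071 -1.513 3.587
endloop
endfacet
facet normal 0.737 0.451 -0.503
outer loop
vertex 3.691 -0.965 2.403
vertex 4.029 -0.927 2.933
vertex 4.02 -1.389 2.505
endloop
endfacet
facet normal -0.576 -0.584 -0.572
outer loop
vertex 3.691 -0.965 2.403
vertex 4.02 -1.389 2.505
vertex 3.071 -1.513 3.587
endloop
endfacet
facet normal 0.738 0.451 -0.502
outer loop
vertex 4.02 -1.389 2.505
vertex 4.029 -0.927 2.933
vertex 4.356 -1.465 2.93
endloop
endfacet
facet normal -0.038 -0.988 -0.147
outer loop
vertex 4.02 -1.389 2.505
vertex 4.356 -1.465 2.93
vertex 3.071 -1.513 3.587
endloop
endfacet
facet normal 0.737 0.451 -0.504
outer loop
vertex 4.356 -1.465 2.93
vertex 4.029 -0.927 2.933
vertex 4.446 -1.136 3.356
endloop
endfacet
facet normal 0.306 -0.784 0.541
outer loop
vertex 4.356 -1.465 2.93
vertex 4.446 -1.136 3.356
vertex 3.071 -1.513 3.587
endloop
endfacet
facet normal 0.737 0.451 -0.504
outer loop
vertex 4.446 -1.136 3.356
vertex 4.029 -0.927 2.933
vertex 4.222 -0.649 3.464
endloop
endfacet
facet normal 0.198 -0.125 0.972
outer loop
vertex 4.446 -1.136 3.356
vertex 4.222 -0.649 3.464
vertex 3.071 -1.513 3.587
endloop
endfacet

endsolid


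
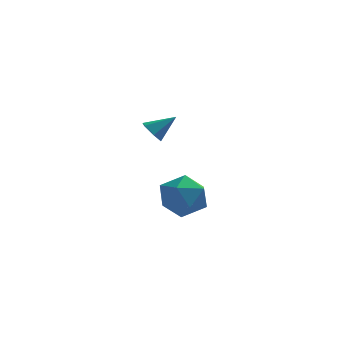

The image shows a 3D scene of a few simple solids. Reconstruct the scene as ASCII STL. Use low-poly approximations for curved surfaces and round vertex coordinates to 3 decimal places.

solid 
facet normal -0.740 -0.278 -0.612
outer loop
vertex -3.0 -2.745 2.789
vertex -3.395 -2.516 3.163
vertex -3.167 -2.181 2.735
endloop
endfacet
facet normal 0.851 0.206 -0.484
outer loop
vertex -3.0 -2.745 2.789
vertex -3.167 -2.181 2.735
vertex -2.505 -2.184 3.897
endloop
endfacet
facet normal -0.741 -0.277 -0.612
outer loop
vertex -3.167 -2.181 2.735
vertex -3.395 -2.516 3.163
vertex -3.561 -1.953 3.109
endloop
endfacet
facet normal 0.346 0.918 -0.195
outer loop
vertex -3.167 -2.181 2.735
vertex -3.561 -1.953 3.109
vertex -2.505 -2.184 3.897
endloop
endfacet
facet normal -0.742 -0.277 -0.611
outer loop
vertex -3.561 -1.953 3.109
vertex -3.395 -2.516 3.163
vertex -3.789 -2.288 3.538
endloop
endfacet
facet normal -0.214 0.822 0.528
outer loop
vertex -3.561 -1.953 3.109
vertex -3.789 -2.288 3.538
vertex -2.505 -2.184 3.897
endloop
endfacet
facet normal -0.742 -0.277 -0.611
outer loop
vertex -3.789 -2.288 3.538
vertex -3.395 -2.516 3.163
vertex -3.623 -2.851 3.592
endloop
endfacet
facet normal -0.270 0.013 0.963
outer loop
vertex -3.789 -2.288 3.538
vertex -3.623 -2.851 3.592
vertex -2.505 -2.184 3.897
endloop
endfacet
facet normal -0.741 -0.278 -0.611
outer loop
vertex -3.623 -2.851 3.592
vertex -3.395 -2.516 3.163
vertex -3.228 -3.08 3.217
endloop
endfacet
facet normal 0.234 -0.700 0.674
outer loop
vertex -3.623 -2.851 3.592
vertex -3.228 -3.08 3.217
vertex -2.505 -2.184 3.897
endloop
endfacet
facet normal -0.740 -0.278 -0.612
outer loop
vertex -3.228 -3.08 3.217
vertex -3.395 -2.516 3.163
vertex -3.0 -2.745 2.789
endloop
endfacet
facet normal 0.795 -0.604 -0.049
outer loop
vertex -3.228 -3.08 3.217
vertex -3.0 -2.745 2.789
vertex -2.505 -2.184 3.897
endloop
endfacet
facet normal 0.126 0.806 0.578
outer loop
vertex -3.163 2.172 -1.459
vertex -2.709 1.499 -0.62
vertex -2.014 1.971 -1.43
endloop
endfacet
facet normal 0.174 0.978 -0.112
outer loop
vertex -3.163 2.172 -1.459
vertex -2.014 1.971 -1.43
vertex -2.584 1.956 -2.448
endloop
endfacet
facet normal -0.438 0.790 -0.429
outer loop
vertex -3.163 2.172 -1.459
vertex -2.584 1.956 -2.448
vertex -3.631 1.473 -2.268
endloop
endfacet
facet normal -0.863 0.502 0.066
outer loop
vertex -3.163 2.172 -1.459
vertex -3.631 1.473 -2.268
vertex -3.709 1.191 -1.139
endloop
endfacet
facet normal -0.515 0.511 0.688
outer loop
vertex -3.163 2.172 -1.459
vertex -3.709 1.191 -1.139
vertex -2.709 1.499 -0.62
endloop
endfacet
facet normal 0.699 0.592 -0.400
outer loop
vertex -2.584 1.956 -2.448
vertex -2.014 1.971 -1.43
vertex -1.771 1.149 -2.221
endloop
endfacet
facet normal 0.623 0.313 0.717
outer loop
vertex -2.014 1.971 -1.43
vertex -2.709 1.499 -0.62
vertex -1.849 0.867 -1.092
endloop
endfacet
facet normal -0.414 -0.165 0.895
outer loop
vertex -2.709 1.499 -0.62
vertex -3.709 1.191 -1.139
vertex -2.896 0.384 -0.912
endloop
endfacet
facet normal -0.977 -0.181 -0.113
outer loop
vertex -3.709 1.191 -1.139
vertex -3.631 1.473 -2.268
vertex -3.466 0.369 -1.93
endloop
endfacet
facet normal -0.290 0.288 -0.913
outer loop
vertex -3.631 1.473 -2.268
vertex -2.584 1.956 -2.448
vertex -2.771 0.841 -2.74
endloop
endfacet
facet normal 0.863 -0.502 -0.066
outer loop
vertex -2.317 0.168 -1.901
vertex -1.771 1.149 -2.221
vertex -1.849 0.867 -1.092
endloop
endfacet
facet normal 0.438 -0.790 0.429
outer loop
vertex -2.317 0.168 -1.901
vertex -1.849 0.867 -1.092
vertex -2.896 0.384 -0.912
endloop
endfacet
facet normal -0.174 -0.978 0.112
outer loop
vertex -2.317 0.168 -1.901
vertex -2.896 0.384 -0.912
vertex -3.466 0.369 -1.93
endloop
endfacet
facet normal -0.126 -0.806 -0.578
outer loop
vertex -2.317 0.168 -1.901
vertex -3.466 0.369 -1.93
vertex -2.771 0.841 -2.74
endloop
endfacet
facet normal 0.515 -0.511 -0.688
outer loop
vertex -2.317 0.168 -1.901
vertex -2.771 0.841 -2.74
vertex -1.771 1.149 -2.221
endloop
endfacet
facet normal 0.977 0.181 0.113
outer loop
vertex -1.849 0.867 -1.092
vertex -1.771 1.149 -2.221
vertex -2.014 1.971 -1.43
endloop
endfacet
facet normal 0.290 -0.288 0.913
outer loop
vertex -2.896 0.384 -0.912
vertex -1.849 0.867 -1.092
vertex -2.709 1.499 -0.62
endloop
endfacet
facet normal -0.699 -0.592 0.400
outer loop
vertex -3.466 0.369 -1.93
vertex -2.896 0.384 -0.912
vertex -3.709 1.191 -1.139
endloop
endfacet
facet normal -0.623 -0.313 -0.717
outer loop
vertex -2.771 0.841 -2.74
vertex -3.466 0.369 -1.93
vertex -3.631 1.473 -2.268
endloop
endfacet
facet normal 0.414 0.165 -0.895
outer loop
vertex -1.771 1.149 -2.221
vertex -2.771 0.841 -2.74
vertex -2.584 1.956 -2.448
endloop
endfacet

endsolid


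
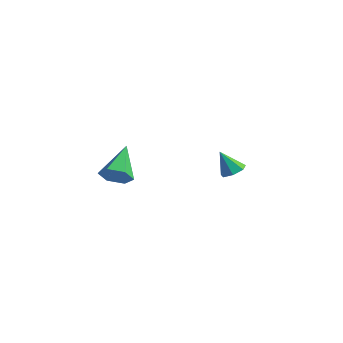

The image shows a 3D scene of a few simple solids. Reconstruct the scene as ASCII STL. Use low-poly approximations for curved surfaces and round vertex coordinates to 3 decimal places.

solid 
facet normal 0.447 0.205 -0.871
outer loop
vertex 2.965 3.762 -2.223
vertex 2.35 3.772 -2.536
vertex 2.69 4.294 -2.239
endloop
endfacet
facet normal 0.519 0.293 0.803
outer loop
vertex 2.965 3.762 -2.223
vertex 2.69 4.294 -2.239
vertex 1.73 3.488 -1.324
endloop
endfacet
facet normal 0.446 0.205 -0.871
outer loop
vertex 2.69 4.294 -2.239
vertex 2.35 3.772 -2.536
vertex 2.159 4.433 -2.478
endloop
endfacet
facet normal -0.072 0.785 0.616
outer loop
vertex 2.69 4.294 -2.239
vertex 2.159 4.433 -2.478
vertex 1.73 3.488 -1.324
endloop
endfacet
facet normal 0.446 0.205 -0.871
outer loop
vertex 2.159 4.433 -2.478
vertex 2.35 3.772 -2.536
vertex 1.772 4.074 -2.761
endloop
endfacet
facet normal -0.747 0.623 0.232
outer loop
vertex 2.159 4.433 -2.478
vertex 1.772 4.074 -2.761
vertex 1.73 3.488 -1.324
endloop
endfacet
facet normal 0.446 0.205 -0.871
outer loop
vertex 1.772 4.074 -2.761
vertex 2.35 3.772 -2.536
vertex 1.82 3.488 -2.874
endloop
endfacet
facet normal -0.996 -0.070 -0.058
outer loop
vertex 1.772 4.074 -2.761
vertex 1.82 3.488 -2.874
vertex 1.73 3.488 -1.324
endloop
endfacet
facet normal 0.446 0.204 -0.871
outer loop
vertex 1.82 3.488 -2.874
vertex 2.35 3.772 -2.536
vertex 2.267 3.116 -2.732
endloop
endfacet
facet normal -0.632 -0.774 -0.037
outer loop
vertex 1.82 3.488 -2.874
vertex 2.267 3.116 -2.732
vertex 1.73 3.488 -1.324
endloop
endfacet
facet normal 0.447 0.204 -0.871
outer loop
vertex 2.267 3.116 -2.732
vertex 2.35 3.772 -2.536
vertex 2.777 3.238 -2.442
endloop
endfacet
facet normal 0.070 -0.958 0.280
outer loop
vertex 2.267 3.116 -2.732
vertex 2.777 3.238 -2.442
vertex 1.73 3.488 -1.324
endloop
endfacet
facet normal 0.447 0.204 -0.871
outer loop
vertex 2.777 3.238 -2.442
vertex 2.35 3.772 -2.536
vertex 2.965 3.762 -2.223
endloop
endfacet
facet normal 0.583 -0.482 0.654
outer loop
vertex 2.777 3.238 -2.442
vertex 2.965 3.762 -2.223
vertex 1.73 3.488 -1.324
endloop
endfacet
facet normal 0.361 -0.751 -0.553
outer loop
vertex 1.523 -2.971 -0.159
vertex 0.87 -2.889 -0.697
vertex 1.586 -2.449 -0.827
endloop
endfacet
facet normal 0.753 0.482 0.448
outer loop
vertex 1.523 -2.971 -0.159
vertex 1.586 -2.449 -0.827
vertex 0.13 -1.351 0.437
endloop
endfacet
facet normal 0.361 -0.751 -0.553
outer loop
vertex 1.586 -2.449 -0.827
vertex 0.87 -2.889 -0.697
vertex 0.933 -2.367 -1.365
endloop
endfacet
facet normal 0.375 0.869 -0.323
outer loop
vertex 1.586 -2.449 -0.827
vertex 0.933 -2.367 -1.365
vertex 0.13 -1.351 0.437
endloop
endfacet
facet normal 0.361 -0.751 -0.553
outer loop
vertex 0.933 -2.367 -1.365
vertex 0.87 -2.889 -0.697
vertex 0.217 -2.807 -1.235
endloop
endfacet
facet normal -0.499 0.640 -0.584
outer loop
vertex 0.933 -2.367 -1.365
vertex 0.217 -2.807 -1.235
vertex 0.13 -1.351 0.437
endloop
endfacet
facet normal 0.362 -0.750 -0.554
outer loop
vertex 0.217 -2.807 -1.235
vertex 0.87 -2.889 -0.697
vertex 0.155 -3.33 -0.567
endloop
endfacet
facet normal -0.997 0.025 -0.073
outer loop
vertex 0.217 -2.807 -1.235
vertex 0.155 -3.33 -0.567
vertex 0.13 -1.351 0.437
endloop
endfacet
facet normal 0.362 -0.750 -0.554
outer loop
vertex 0.155 -3.33 -0.567
vertex 0.87 -2.889 -0.697
vertex 0.808 -3.412 -0.029
endloop
endfacet
facet normal -0.620 -0.361 0.697
outer loop
vertex 0.155 -3.33 -0.567
vertex 0.808 -3.412 -0.029
vertex 0.13 -1.351 0.437
endloop
endfacet
facet normal 0.362 -0.750 -0.554
outer loop
vertex 0.808 -3.412 -0.029
vertex 0.87 -2.889 -0.697
vertex 1.523 -2.971 -0.159
endloop
endfacet
facet normal 0.256 -0.132 0.958
outer loop
vertex 0.808 -3.412 -0.029
vertex 1.523 -2.971 -0.159
vertex 0.13 -1.351 0.437
endloop
endfacet

endsolid


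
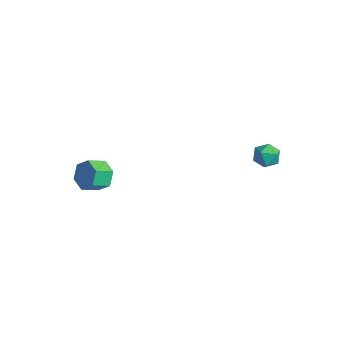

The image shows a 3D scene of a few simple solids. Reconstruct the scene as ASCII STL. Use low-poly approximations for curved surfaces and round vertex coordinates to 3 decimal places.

solid 
facet normal 0.140 0.851 -0.507
outer loop
vertex -2.543 -3.575 -2.149
vertex -3.418 -3.382 -2.066
vertex -2.835 -3.105 -1.44
endloop
endfacet
facet normal 0.935 0.054 0.349
outer loop
vertex -2.543 -3.575 -2.149
vertex -2.835 -3.105 -1.44
vertex -2.707 -4.571 -1.556
endloop
endfacet
facet normal 0.935 0.054 0.349
outer loop
vertex -2.707 -4.571 -1.556
vertex -2.835 -3.105 -1.44
vertex -2.999 -4.1 -0.847
endloop
endfacet
facet normal -0.140 -0.850 0.507
outer loop
vertex -2.707 -4.571 -1.556
vertex -2.999 -4.1 -0.847
vertex -3.582 -4.378 -1.474
endloop
endfacet
facet normal 0.140 0.851 -0.507
outer loop
vertex -2.835 -3.105 -1.44
vertex -3.418 -3.382 -2.066
vertex -3.71 -2.912 -1.357
endloop
endfacet
facet normal 0.187 0.480 0.857
outer loop
vertex -2.835 -3.105 -1.44
vertex -3.71 -2.912 -1.357
vertex -2.999 -4.1 -0.847
endloop
endfacet
facet normal 0.187 0.480 0.857
outer loop
vertex -2.999 -4.1 -0.847
vertex -3.71 -2.912 -1.357
vertex -3.874 -3.907 -0.764
endloop
endfacet
facet normal -0.140 -0.851 0.507
outer loop
vertex -2.999 -4.1 -0.847
vertex -3.874 -3.907 -0.764
vertex -3.582 -4.378 -1.474
endloop
endfacet
facet normal 0.140 0.851 -0.506
outer loop
vertex -3.71 -2.912 -1.357
vertex -3.418 -3.382 -2.066
vertex -4.293 -3.189 -1.984
endloop
endfacet
facet normal -0.749 0.426 0.508
outer loop
vertex -3.71 -2.912 -1.357
vertex -4.293 -3.189 -1.984
vertex -3.874 -3.907 -0.764
endloop
endfacet
facet normal -0.749 0.426 0.508
outer loop
vertex -3.874 -3.907 -0.764
vertex -4.293 -3.189 -1.984
vertex -4.457 -4.185 -1.391
endloop
endfacet
facet normal -0.140 -0.851 0.507
outer loop
vertex -3.874 -3.907 -0.764
vertex -4.457 -4.185 -1.391
vertex -3.582 -4.378 -1.474
endloop
endfacet
facet normal 0.140 0.850 -0.507
outer loop
vertex -4.293 -3.189 -1.984
vertex -3.418 -3.382 -2.066
vertex -4.001 -3.66 -2.693
endloop
endfacet
facet normal -0.935 -0.054 -0.349
outer loop
vertex -4.293 -3.189 -1.984
vertex -4.001 -3.66 -2.693
vertex -4.457 -4.185 -1.391
endloop
endfacet
facet normal -0.935 -0.054 -0.349
outer loop
vertex -4.457 -4.185 -1.391
vertex -4.001 -3.66 -2.693
vertex -4.165 -4.655 -2.1
endloop
endfacet
facet normal -0.140 -0.851 0.507
outer loop
vertex -4.457 -4.185 -1.391
vertex -4.165 -4.655 -2.1
vertex -3.582 -4.378 -1.474
endloop
endfacet
facet normal 0.140 0.851 -0.507
outer loop
vertex -4.001 -3.66 -2.693
vertex -3.418 -3.382 -2.066
vertex -3.126 -3.853 -2.776
endloop
endfacet
facet normal -0.187 -0.480 -0.857
outer loop
vertex -4.001 -3.66 -2.693
vertex -3.126 -3.853 -2.776
vertex -4.165 -4.655 -2.1
endloop
endfacet
facet normal -0.187 -0.480 -0.857
outer loop
vertex -4.165 -4.655 -2.1
vertex -3.126 -3.853 -2.776
vertex -3.29 -4.848 -2.183
endloop
endfacet
facet normal -0.140 -0.851 0.507
outer loop
vertex -4.165 -4.655 -2.1
vertex -3.29 -4.848 -2.183
vertex -3.582 -4.378 -1.474
endloop
endfacet
facet normal 0.140 0.851 -0.507
outer loop
vertex -3.126 -3.853 -2.776
vertex -3.418 -3.382 -2.066
vertex -2.543 -3.575 -2.149
endloop
endfacet
facet normal 0.749 -0.426 -0.508
outer loop
vertex -3.126 -3.853 -2.776
vertex -2.543 -3.575 -2.149
vertex -3.29 -4.848 -2.183
endloop
endfacet
facet normal 0.749 -0.426 -0.508
outer loop
vertex -3.29 -4.848 -2.183
vertex -2.543 -3.575 -2.149
vertex -2.707 -4.571 -1.556
endloop
endfacet
facet normal -0.140 -0.851 0.506
outer loop
vertex -3.29 -4.848 -2.183
vertex -2.707 -4.571 -1.556
vertex -3.582 -4.378 -1.474
endloop
endfacet
facet normal -0.751 0.344 0.563
outer loop
vertex 1.515 3.589 -0.408
vertex 1.4 2.855 -0.113
vertex 1.903 3.358 0.251
endloop
endfacet
facet normal -0.263 0.852 0.453
outer loop
vertex 1.515 3.589 -0.408
vertex 1.903 3.358 0.251
vertex 2.286 3.776 -0.312
endloop
endfacet
facet normal -0.198 0.947 -0.251
outer loop
vertex 1.515 3.589 -0.408
vertex 2.286 3.776 -0.312
vertex 2.019 3.531 -1.025
endloop
endfacet
facet normal -0.648 0.498 -0.576
outer loop
vertex 1.515 3.589 -0.408
vertex 2.019 3.531 -1.025
vertex 1.472 2.962 -0.902
endloop
endfacet
facet normal -0.989 0.126 -0.073
outer loop
vertex 1.515 3.589 -0.408
vertex 1.472 2.962 -0.902
vertex 1.4 2.855 -0.113
endloop
endfacet
facet normal 0.362 0.614 0.702
outer loop
vertex 2.286 3.776 -0.312
vertex 1.903 3.358 0.251
vertex 2.648 3.158 0.042
endloop
endfacet
facet normal -0.428 -0.209 0.879
outer loop
vertex 1.903 3.358 0.251
vertex 1.4 2.855 -0.113
vertex 2.101 2.589 0.165
endloop
endfacet
facet normal -0.813 -0.562 -0.150
outer loop
vertex 1.4 2.855 -0.113
vertex 1.472 2.962 -0.902
vertex 1.834 2.344 -0.548
endloop
endfacet
facet normal -0.260 0.041 -0.965
outer loop
vertex 1.472 2.962 -0.902
vertex 2.019 3.531 -1.025
vertex 2.217 2.762 -1.111
endloop
endfacet
facet normal 0.466 0.769 -0.439
outer loop
vertex 2.019 3.531 -1.025
vertex 2.286 3.776 -0.312
vertex 2.72 3.265 -0.747
endloop
endfacet
facet normal 0.648 -0.498 0.576
outer loop
vertex 2.605 2.531 -0.452
vertex 2.648 3.158 0.042
vertex 2.101 2.589 0.165
endloop
endfacet
facet normal 0.198 -0.947 0.251
outer loop
vertex 2.605 2.531 -0.452
vertex 2.101 2.589 0.165
vertex 1.834 2.344 -0.548
endloop
endfacet
facet normal 0.263 -0.852 -0.453
outer loop
vertex 2.605 2.531 -0.452
vertex 1.834 2.344 -0.548
vertex 2.217 2.762 -1.111
endloop
endfacet
facet normal 0.751 -0.344 -0.563
outer loop
vertex 2.605 2.531 -0.452
vertex 2.217 2.762 -1.111
vertex 2.72 3.265 -0.747
endloop
endfacet
facet normal 0.989 -0.126 0.073
outer loop
vertex 2.605 2.531 -0.452
vertex 2.72 3.265 -0.747
vertex 2.648 3.158 0.042
endloop
endfacet
facet normal 0.260 -0.041 0.965
outer loop
vertex 2.101 2.589 0.165
vertex 2.648 3.158 0.042
vertex 1.903 3.358 0.251
endloop
endfacet
facet normal -0.466 -0.769 0.439
outer loop
vertex 1.834 2.344 -0.548
vertex 2.101 2.589 0.165
vertex 1.4 2.855 -0.113
endloop
endfacet
facet normal -0.362 -0.614 -0.702
outer loop
vertex 2.217 2.762 -1.111
vertex 1.834 2.344 -0.548
vertex 1.472 2.962 -0.902
endloop
endfacet
facet normal 0.428 0.209 -0.879
outer loop
vertex 2.72 3.265 -0.747
vertex 2.217 2.762 -1.111
vertex 2.019 3.531 -1.025
endloop
endfacet
facet normal 0.813 0.562 0.150
outer loop
vertex 2.648 3.158 0.042
vertex 2.72 3.265 -0.747
vertex 2.286 3.776 -0.312
endloop
endfacet

endsolid


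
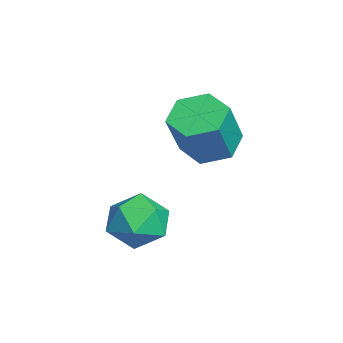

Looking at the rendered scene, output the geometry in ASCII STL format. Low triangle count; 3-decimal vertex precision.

solid 
facet normal -0.444 0.247 -0.862
outer loop
vertex -3.465 2.695 0.775
vertex -3.982 2.317 0.933
vertex -3.972 2.953 1.11
endloop
endfacet
facet normal 0.462 0.887 0.016
outer loop
vertex -3.465 2.695 0.775
vertex -3.972 2.953 1.11
vertex -2.901 2.382 1.869
endloop
endfacet
facet normal 0.461 0.887 0.017
outer loop
vertex -2.901 2.382 1.869
vertex -3.972 2.953 1.11
vertex -3.408 2.639 2.204
endloop
endfacet
facet normal 0.444 -0.247 0.861
outer loop
vertex -2.901 2.382 1.869
vertex -3.408 2.639 2.204
vertex -3.418 2.003 2.027
endloop
endfacet
facet normal -0.445 0.247 -0.861
outer loop
vertex -3.972 2.953 1.11
vertex -3.982 2.317 0.933
vertex -4.489 2.574 1.269
endloop
endfacet
facet normal -0.435 0.781 0.448
outer loop
vertex -3.972 2.953 1.11
vertex -4.489 2.574 1.269
vertex -3.408 2.639 2.204
endloop
endfacet
facet normal -0.435 0.781 0.449
outer loop
vertex -3.408 2.639 2.204
vertex -4.489 2.574 1.269
vertex -3.925 2.26 2.362
endloop
endfacet
facet normal 0.444 -0.247 0.861
outer loop
vertex -3.408 2.639 2.204
vertex -3.925 2.26 2.362
vertex -3.418 2.003 2.027
endloop
endfacet
facet normal -0.445 0.248 -0.861
outer loop
vertex -4.489 2.574 1.269
vertex -3.982 2.317 0.933
vertex -4.499 1.938 1.091
endloop
endfacet
facet normal -0.896 -0.107 0.432
outer loop
vertex -4.489 2.574 1.269
vertex -4.499 1.938 1.091
vertex -3.925 2.26 2.362
endloop
endfacet
facet normal -0.896 -0.106 0.431
outer loop
vertex -3.925 2.26 2.362
vertex -4.499 1.938 1.091
vertex -3.935 1.625 2.185
endloop
endfacet
facet normal 0.444 -0.247 0.861
outer loop
vertex -3.925 2.26 2.362
vertex -3.935 1.625 2.185
vertex -3.418 2.003 2.027
endloop
endfacet
facet normal -0.444 0.247 -0.861
outer loop
vertex -4.499 1.938 1.091
vertex -3.982 2.317 0.933
vertex -3.992 1.681 0.756
endloop
endfacet
facet normal -0.461 -0.887 -0.016
outer loop
vertex -4.499 1.938 1.091
vertex -3.992 1.681 0.756
vertex -3.935 1.625 2.185
endloop
endfacet
facet normal -0.462 -0.887 -0.016
outer loop
vertex -3.935 1.625 2.185
vertex -3.992 1.681 0.756
vertex -3.428 1.367 1.85
endloop
endfacet
facet normal 0.444 -0.247 0.862
outer loop
vertex -3.935 1.625 2.185
vertex -3.428 1.367 1.85
vertex -3.418 2.003 2.027
endloop
endfacet
facet normal -0.444 0.247 -0.861
outer loop
vertex -3.992 1.681 0.756
vertex -3.982 2.317 0.933
vertex -3.475 2.06 0.598
endloop
endfacet
facet normal 0.435 -0.781 -0.448
outer loop
vertex -3.992 1.681 0.756
vertex -3.475 2.06 0.598
vertex -3.428 1.367 1.85
endloop
endfacet
facet normal 0.435 -0.781 -0.449
outer loop
vertex -3.428 1.367 1.85
vertex -3.475 2.06 0.598
vertex -2.911 1.746 1.691
endloop
endfacet
facet normal 0.445 -0.247 0.861
outer loop
vertex -3.428 1.367 1.85
vertex -2.911 1.746 1.691
vertex -3.418 2.003 2.027
endloop
endfacet
facet normal -0.444 0.247 -0.861
outer loop
vertex -3.475 2.06 0.598
vertex -3.982 2.317 0.933
vertex -3.465 2.695 0.775
endloop
endfacet
facet normal 0.896 0.106 -0.432
outer loop
vertex -3.475 2.06 0.598
vertex -3.465 2.695 0.775
vertex -2.911 1.746 1.691
endloop
endfacet
facet normal 0.896 0.107 -0.431
outer loop
vertex -2.911 1.746 1.691
vertex -3.465 2.695 0.775
vertex -2.901 2.382 1.869
endloop
endfacet
facet normal 0.445 -0.248 0.861
outer loop
vertex -2.911 1.746 1.691
vertex -2.901 2.382 1.869
vertex -3.418 2.003 2.027
endloop
endfacet
facet normal -0.172 0.652 0.739
outer loop
vertex -2.113 1.376 0.073
vertex -2.226 0.842 0.518
vertex -1.576 1.103 0.439
endloop
endfacet
facet normal 0.288 0.920 0.264
outer loop
vertex -2.113 1.376 0.073
vertex -1.576 1.103 0.439
vertex -1.49 1.271 -0.24
endloop
endfacet
facet normal -0.031 0.927 -0.373
outer loop
vertex -2.113 1.376 0.073
vertex -1.49 1.271 -0.24
vertex -2.087 1.114 -0.58
endloop
endfacet
facet normal -0.690 0.662 -0.293
outer loop
vertex -2.113 1.376 0.073
vertex -2.087 1.114 -0.58
vertex -2.541 0.848 -0.112
endloop
endfacet
facet normal -0.777 0.492 0.393
outer loop
vertex -2.113 1.376 0.073
vertex -2.541 0.848 -0.112
vertex -2.226 0.842 0.518
endloop
endfacet
facet normal 0.848 0.479 0.226
outer loop
vertex -1.49 1.271 -0.24
vertex -1.576 1.103 0.439
vertex -1.219 0.672 0.012
endloop
endfacet
facet normal 0.103 0.044 0.994
outer loop
vertex -1.576 1.103 0.439
vertex -2.226 0.842 0.518
vertex -1.673 0.406 0.48
endloop
endfacet
facet normal -0.875 -0.213 0.435
outer loop
vertex -2.226 0.842 0.518
vertex -2.541 0.848 -0.112
vertex -2.27 0.249 0.14
endloop
endfacet
facet normal -0.734 0.062 -0.676
outer loop
vertex -2.541 0.848 -0.112
vertex -2.087 1.114 -0.58
vertex -2.184 0.417 -0.539
endloop
endfacet
facet normal 0.331 0.490 -0.807
outer loop
vertex -2.087 1.114 -0.58
vertex -1.49 1.271 -0.24
vertex -1.534 0.678 -0.618
endloop
endfacet
facet normal 0.690 -0.662 0.293
outer loop
vertex -1.647 0.144 -0.173
vertex -1.219 0.672 0.012
vertex -1.673 0.406 0.48
endloop
endfacet
facet normal 0.031 -0.927 0.373
outer loop
vertex -1.647 0.144 -0.173
vertex -1.673 0.406 0.48
vertex -2.27 0.249 0.14
endloop
endfacet
facet normal -0.288 -0.920 -0.264
outer loop
vertex -1.647 0.144 -0.173
vertex -2.27 0.249 0.14
vertex -2.184 0.417 -0.539
endloop
endfacet
facet normal 0.172 -0.652 -0.739
outer loop
vertex -1.647 0.144 -0.173
vertex -2.184 0.417 -0.539
vertex -1.534 0.678 -0.618
endloop
endfacet
facet normal 0.777 -0.492 -0.393
outer loop
vertex -1.647 0.144 -0.173
vertex -1.534 0.678 -0.618
vertex -1.219 0.672 0.012
endloop
endfacet
facet normal 0.734 -0.062 0.676
outer loop
vertex -1.673 0.406 0.48
vertex -1.219 0.672 0.012
vertex -1.576 1.103 0.439
endloop
endfacet
facet normal -0.331 -0.490 0.807
outer loop
vertex -2.27 0.249 0.14
vertex -1.673 0.406 0.48
vertex -2.226 0.842 0.518
endloop
endfacet
facet normal -0.848 -0.479 -0.226
outer loop
vertex -2.184 0.417 -0.539
vertex -2.27 0.249 0.14
vertex -2.541 0.848 -0.112
endloop
endfacet
facet normal -0.103 -0.044 -0.994
outer loop
vertex -1.534 0.678 -0.618
vertex -2.184 0.417 -0.539
vertex -2.087 1.114 -0.58
endloop
endfacet
facet normal 0.875 0.213 -0.435
outer loop
vertex -1.219 0.672 0.012
vertex -1.534 0.678 -0.618
vertex -1.49 1.271 -0.24
endloop
endfacet

endsolid


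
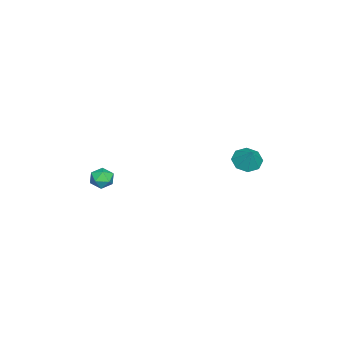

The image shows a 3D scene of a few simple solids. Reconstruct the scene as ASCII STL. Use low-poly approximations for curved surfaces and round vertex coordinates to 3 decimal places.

solid 
facet normal -0.645 0.748 -0.156
outer loop
vertex 0.004 -2.97 -2.466
vertex -0.503 -3.355 -2.217
vertex -0.14 -2.955 -1.798
endloop
endfacet
facet normal 0.009 1.000 -0.021
outer loop
vertex 0.004 -2.97 -2.466
vertex -0.14 -2.955 -1.798
vertex 0.51 -2.965 -2.007
endloop
endfacet
facet normal 0.455 0.731 -0.509
outer loop
vertex 0.004 -2.97 -2.466
vertex 0.51 -2.965 -2.007
vertex 0.55 -3.372 -2.555
endloop
endfacet
facet normal 0.076 0.313 -0.947
outer loop
vertex 0.004 -2.97 -2.466
vertex 0.55 -3.372 -2.555
vertex -0.077 -3.612 -2.685
endloop
endfacet
facet normal -0.604 0.325 -0.728
outer loop
vertex 0.004 -2.97 -2.466
vertex -0.077 -3.612 -2.685
vertex -0.503 -3.355 -2.217
endloop
endfacet
facet normal 0.211 0.755 0.620
outer loop
vertex 0.51 -2.965 -2.007
vertex -0.14 -2.955 -1.798
vertex 0.317 -3.348 -1.475
endloop
endfacet
facet normal -0.847 0.350 0.400
outer loop
vertex -0.14 -2.955 -1.798
vertex -0.503 -3.355 -2.217
vertex -0.31 -3.588 -1.605
endloop
endfacet
facet normal -0.781 -0.337 -0.526
outer loop
vertex -0.503 -3.355 -2.217
vertex -0.077 -3.612 -2.685
vertex -0.27 -3.995 -2.153
endloop
endfacet
facet normal 0.318 -0.354 -0.880
outer loop
vertex -0.077 -3.612 -2.685
vertex 0.55 -3.372 -2.555
vertex 0.38 -4.005 -2.362
endloop
endfacet
facet normal 0.931 0.322 -0.171
outer loop
vertex 0.55 -3.372 -2.555
vertex 0.51 -2.965 -2.007
vertex 0.743 -3.605 -1.943
endloop
endfacet
facet normal -0.076 -0.313 0.947
outer loop
vertex 0.236 -3.99 -1.694
vertex 0.317 -3.348 -1.475
vertex -0.31 -3.588 -1.605
endloop
endfacet
facet normal -0.455 -0.731 0.509
outer loop
vertex 0.236 -3.99 -1.694
vertex -0.31 -3.588 -1.605
vertex -0.27 -3.995 -2.153
endloop
endfacet
facet normal -0.009 -1.000 0.021
outer loop
vertex 0.236 -3.99 -1.694
vertex -0.27 -3.995 -2.153
vertex 0.38 -4.005 -2.362
endloop
endfacet
facet normal 0.645 -0.748 0.156
outer loop
vertex 0.236 -3.99 -1.694
vertex 0.38 -4.005 -2.362
vertex 0.743 -3.605 -1.943
endloop
endfacet
facet normal 0.604 -0.325 0.728
outer loop
vertex 0.236 -3.99 -1.694
vertex 0.743 -3.605 -1.943
vertex 0.317 -3.348 -1.475
endloop
endfacet
facet normal -0.318 0.354 0.880
outer loop
vertex -0.31 -3.588 -1.605
vertex 0.317 -3.348 -1.475
vertex -0.14 -2.955 -1.798
endloop
endfacet
facet normal -0.931 -0.322 0.171
outer loop
vertex -0.27 -3.995 -2.153
vertex -0.31 -3.588 -1.605
vertex -0.503 -3.355 -2.217
endloop
endfacet
facet normal -0.211 -0.755 -0.620
outer loop
vertex 0.38 -4.005 -2.362
vertex -0.27 -3.995 -2.153
vertex -0.077 -3.612 -2.685
endloop
endfacet
facet normal 0.847 -0.350 -0.400
outer loop
vertex 0.743 -3.605 -1.943
vertex 0.38 -4.005 -2.362
vertex 0.55 -3.372 -2.555
endloop
endfacet
facet normal 0.781 0.337 0.526
outer loop
vertex 0.317 -3.348 -1.475
vertex 0.743 -3.605 -1.943
vertex 0.51 -2.965 -2.007
endloop
endfacet
facet normal -0.519 -0.320 -0.793
outer loop
vertex -0.817 3.065 -0.71
vertex -1.458 3.44 -0.442
vertex -0.855 3.633 -0.914
endloop
endfacet
facet normal 0.998 0.061 -0.017
outer loop
vertex -0.817 3.065 -0.71
vertex -0.855 3.633 -0.914
vertex -0.842 3.82 0.502
endloop
endfacet
facet normal -0.519 -0.319 -0.793
outer loop
vertex -0.855 3.633 -0.914
vertex -1.458 3.44 -0.442
vertex -1.246 4.088 -0.841
endloop
endfacet
facet normal 0.748 0.657 -0.094
outer loop
vertex -0.855 3.633 -0.914
vertex -1.246 4.088 -0.841
vertex -0.842 3.82 0.502
endloop
endfacet
facet normal -0.517 -0.320 -0.794
outer loop
vertex -1.246 4.088 -0.841
vertex -1.458 3.44 -0.442
vertex -1.762 4.163 -0.535
endloop
endfacet
facet normal 0.217 0.968 0.128
outer loop
vertex -1.246 4.088 -0.841
vertex -1.762 4.163 -0.535
vertex -0.842 3.82 0.502
endloop
endfacet
facet normal -0.518 -0.320 -0.793
outer loop
vertex -1.762 4.163 -0.535
vertex -1.458 3.44 -0.442
vertex -2.1 3.815 -0.174
endloop
endfacet
facet normal -0.281 0.809 0.517
outer loop
vertex -1.762 4.163 -0.535
vertex -2.1 3.815 -0.174
vertex -0.842 3.82 0.502
endloop
endfacet
facet normal -0.518 -0.320 -0.793
outer loop
vertex -2.1 3.815 -0.174
vertex -1.458 3.44 -0.442
vertex -2.062 3.247 0.03
endloop
endfacet
facet normal -0.456 0.274 0.847
outer loop
vertex -2.1 3.815 -0.174
vertex -2.062 3.247 0.03
vertex -0.842 3.82 0.502
endloop
endfacet
facet normal -0.518 -0.319 -0.794
outer loop
vertex -2.062 3.247 0.03
vertex -1.458 3.44 -0.442
vertex -1.67 2.792 -0.043
endloop
endfacet
facet normal -0.205 -0.325 0.923
outer loop
vertex -2.062 3.247 0.03
vertex -1.67 2.792 -0.043
vertex -0.842 3.82 0.502
endloop
endfacet
facet normal -0.518 -0.319 -0.794
outer loop
vertex -1.67 2.792 -0.043
vertex -1.458 3.44 -0.442
vertex -1.155 2.717 -0.349
endloop
endfacet
facet normal 0.325 -0.634 0.702
outer loop
vertex -1.67 2.792 -0.043
vertex -1.155 2.717 -0.349
vertex -0.842 3.82 0.502
endloop
endfacet
facet normal -0.518 -0.319 -0.793
outer loop
vertex -1.155 2.717 -0.349
vertex -1.458 3.44 -0.442
vertex -0.817 3.065 -0.71
endloop
endfacet
facet normal 0.823 -0.475 0.313
outer loop
vertex -1.155 2.717 -0.349
vertex -0.817 3.065 -0.71
vertex -0.842 3.82 0.502
endloop
endfacet

endsolid
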